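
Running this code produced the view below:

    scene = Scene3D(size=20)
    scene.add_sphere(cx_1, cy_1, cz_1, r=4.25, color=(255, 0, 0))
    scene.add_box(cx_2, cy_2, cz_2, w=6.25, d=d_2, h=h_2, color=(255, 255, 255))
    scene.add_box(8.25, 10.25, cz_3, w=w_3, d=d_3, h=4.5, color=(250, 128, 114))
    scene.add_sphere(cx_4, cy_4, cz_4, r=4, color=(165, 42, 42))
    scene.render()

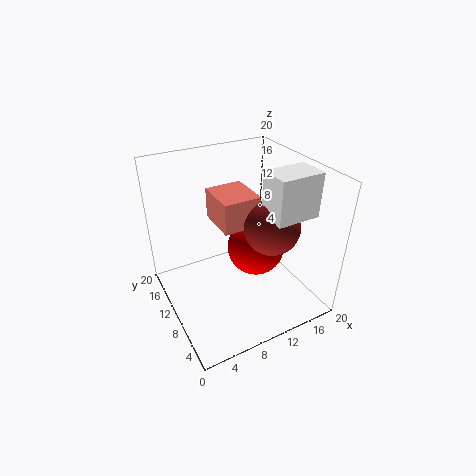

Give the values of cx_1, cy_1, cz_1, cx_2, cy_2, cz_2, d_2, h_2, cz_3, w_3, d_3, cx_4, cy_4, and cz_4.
cx_1 = 13.75, cy_1 = 11.25, cz_1 = 6.5, cx_2 = 13.25, cy_2 = 5, cz_2 = 13.25, d_2 = 4.25, h_2 = 6.25, cz_3 = 10.75, w_3 = 5.5, d_3 = 6.25, cx_4 = 14.75, cy_4 = 8.75, cz_4 = 11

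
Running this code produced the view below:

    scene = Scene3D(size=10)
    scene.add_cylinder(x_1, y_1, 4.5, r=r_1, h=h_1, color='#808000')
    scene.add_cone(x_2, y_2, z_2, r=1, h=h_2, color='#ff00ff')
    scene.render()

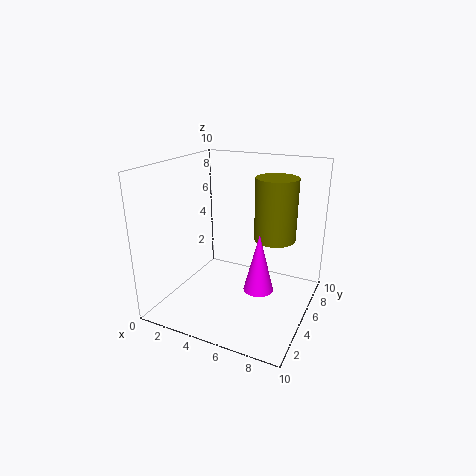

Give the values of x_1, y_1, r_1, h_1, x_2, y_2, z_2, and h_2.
x_1 = 7
y_1 = 7
r_1 = 1.5
h_1 = 4.5
x_2 = 7
y_2 = 4
z_2 = 2
h_2 = 4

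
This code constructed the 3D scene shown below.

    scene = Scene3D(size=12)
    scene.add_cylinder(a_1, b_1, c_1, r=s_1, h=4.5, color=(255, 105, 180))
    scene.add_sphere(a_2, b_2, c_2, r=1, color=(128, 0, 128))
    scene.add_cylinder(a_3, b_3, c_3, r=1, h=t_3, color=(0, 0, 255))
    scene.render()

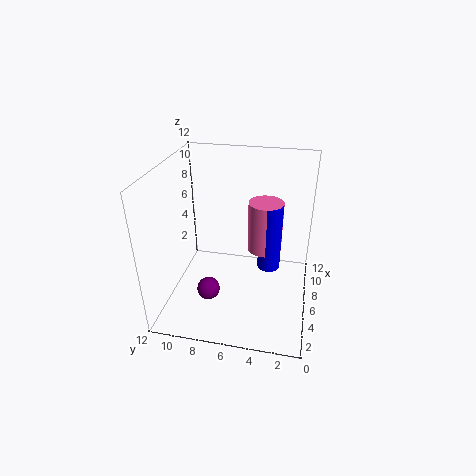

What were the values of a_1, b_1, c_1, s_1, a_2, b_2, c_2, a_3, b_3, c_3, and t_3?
a_1 = 8; b_1 = 4; c_1 = 4; s_1 = 1.5; a_2 = 5; b_2 = 8.5; c_2 = 1; a_3 = 7.5; b_3 = 3.5; c_3 = 2.5; t_3 = 6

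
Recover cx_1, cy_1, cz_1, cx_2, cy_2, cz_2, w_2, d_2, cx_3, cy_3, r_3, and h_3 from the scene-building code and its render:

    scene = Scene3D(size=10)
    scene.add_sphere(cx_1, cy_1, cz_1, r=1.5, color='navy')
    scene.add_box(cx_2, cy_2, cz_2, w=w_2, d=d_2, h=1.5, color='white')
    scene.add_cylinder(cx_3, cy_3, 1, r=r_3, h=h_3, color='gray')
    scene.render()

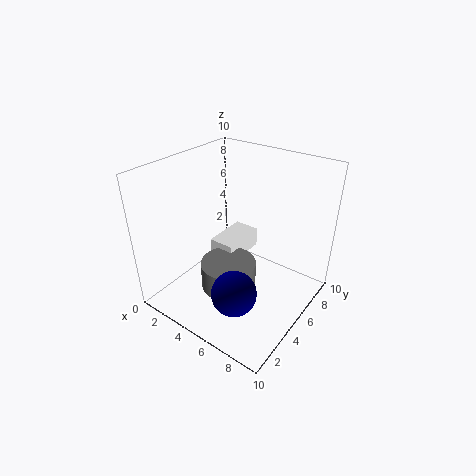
cx_1 = 6.5
cy_1 = 2.5
cz_1 = 2.5
cx_2 = 2
cy_2 = 5.5
cz_2 = 2
w_2 = 2
d_2 = 3.5
cx_3 = 4.5
cy_3 = 4.5
r_3 = 2
h_3 = 2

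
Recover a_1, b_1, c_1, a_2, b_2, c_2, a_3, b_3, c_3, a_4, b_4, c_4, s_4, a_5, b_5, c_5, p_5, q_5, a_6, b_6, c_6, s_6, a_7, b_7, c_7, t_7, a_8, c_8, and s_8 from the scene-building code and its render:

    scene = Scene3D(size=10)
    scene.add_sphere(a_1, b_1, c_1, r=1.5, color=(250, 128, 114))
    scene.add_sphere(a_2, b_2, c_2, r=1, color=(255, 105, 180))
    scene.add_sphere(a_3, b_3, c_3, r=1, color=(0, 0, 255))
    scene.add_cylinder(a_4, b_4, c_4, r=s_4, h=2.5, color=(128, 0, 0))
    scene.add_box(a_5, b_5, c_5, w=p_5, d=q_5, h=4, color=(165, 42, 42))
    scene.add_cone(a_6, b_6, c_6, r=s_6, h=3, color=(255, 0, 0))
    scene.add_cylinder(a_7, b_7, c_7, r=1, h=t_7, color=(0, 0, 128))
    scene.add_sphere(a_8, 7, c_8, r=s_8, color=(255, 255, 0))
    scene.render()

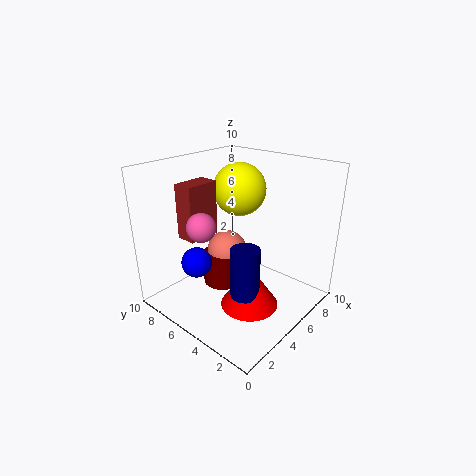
a_1 = 6, b_1 = 7, c_1 = 3, a_2 = 3, b_2 = 6.5, c_2 = 6, a_3 = 2, b_3 = 6, c_3 = 4, a_4 = 5.5, b_4 = 7, c_4 = 0.5, s_4 = 1.5, a_5 = 3, b_5 = 7.5, c_5 = 4.5, p_5 = 2.5, q_5 = 1.5, a_6 = 4.5, b_6 = 3.5, c_6 = 0.5, s_6 = 2, a_7 = 4, b_7 = 3.5, c_7 = 1.5, t_7 = 3.5, a_8 = 7.5, c_8 = 7.5, s_8 = 2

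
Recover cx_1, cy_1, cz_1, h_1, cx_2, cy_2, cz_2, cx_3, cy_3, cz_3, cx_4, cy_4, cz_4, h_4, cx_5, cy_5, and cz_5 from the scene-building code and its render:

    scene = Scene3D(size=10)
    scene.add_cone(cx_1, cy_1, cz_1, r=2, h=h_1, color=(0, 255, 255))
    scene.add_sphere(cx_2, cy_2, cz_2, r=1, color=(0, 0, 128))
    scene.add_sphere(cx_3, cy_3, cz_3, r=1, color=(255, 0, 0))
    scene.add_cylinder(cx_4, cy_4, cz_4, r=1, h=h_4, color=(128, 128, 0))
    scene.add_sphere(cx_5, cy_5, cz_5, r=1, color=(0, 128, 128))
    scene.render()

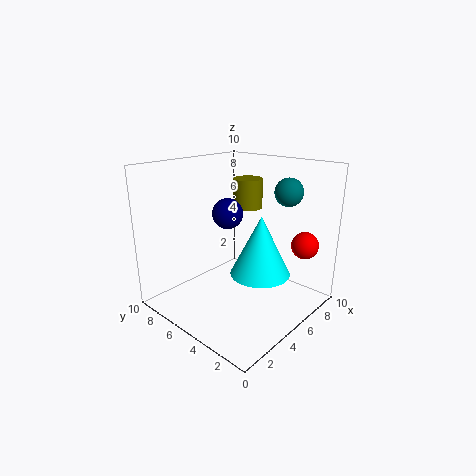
cx_1 = 5; cy_1 = 3; cz_1 = 3; h_1 = 4; cx_2 = 4; cy_2 = 5; cz_2 = 7; cx_3 = 9; cy_3 = 2; cz_3 = 4; cx_4 = 6; cy_4 = 5; cz_4 = 7; h_4 = 2; cx_5 = 8; cy_5 = 3; cz_5 = 8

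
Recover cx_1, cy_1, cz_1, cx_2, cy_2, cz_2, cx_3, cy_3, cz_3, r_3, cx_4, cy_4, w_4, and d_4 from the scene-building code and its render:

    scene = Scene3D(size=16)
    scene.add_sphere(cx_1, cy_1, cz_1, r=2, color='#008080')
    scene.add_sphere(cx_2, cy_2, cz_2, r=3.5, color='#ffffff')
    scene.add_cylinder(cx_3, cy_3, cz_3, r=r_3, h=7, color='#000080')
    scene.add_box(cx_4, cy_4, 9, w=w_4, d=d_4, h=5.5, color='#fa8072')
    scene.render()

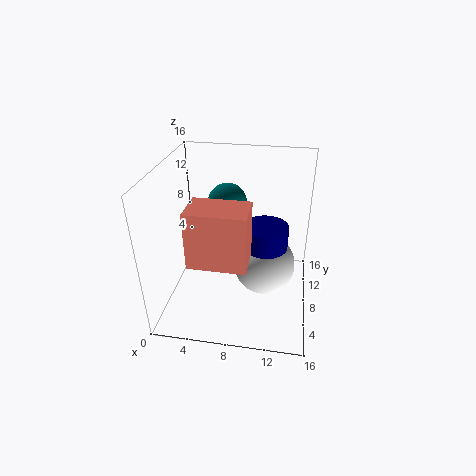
cx_1 = 7, cy_1 = 7.5, cz_1 = 12.5, cx_2 = 11, cy_2 = 8.5, cz_2 = 4.5, cx_3 = 11, cy_3 = 8.5, cz_3 = 2.5, r_3 = 2.5, cx_4 = 4.5, cy_4 = 0.5, w_4 = 5.5, d_4 = 3.5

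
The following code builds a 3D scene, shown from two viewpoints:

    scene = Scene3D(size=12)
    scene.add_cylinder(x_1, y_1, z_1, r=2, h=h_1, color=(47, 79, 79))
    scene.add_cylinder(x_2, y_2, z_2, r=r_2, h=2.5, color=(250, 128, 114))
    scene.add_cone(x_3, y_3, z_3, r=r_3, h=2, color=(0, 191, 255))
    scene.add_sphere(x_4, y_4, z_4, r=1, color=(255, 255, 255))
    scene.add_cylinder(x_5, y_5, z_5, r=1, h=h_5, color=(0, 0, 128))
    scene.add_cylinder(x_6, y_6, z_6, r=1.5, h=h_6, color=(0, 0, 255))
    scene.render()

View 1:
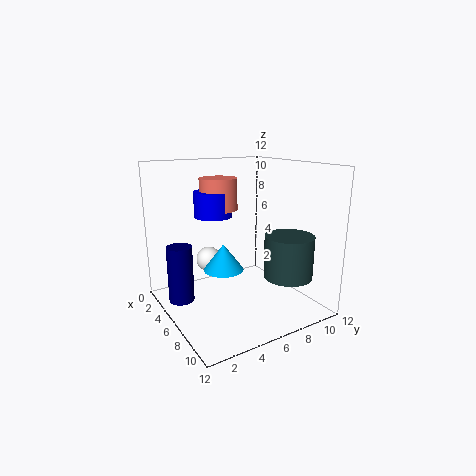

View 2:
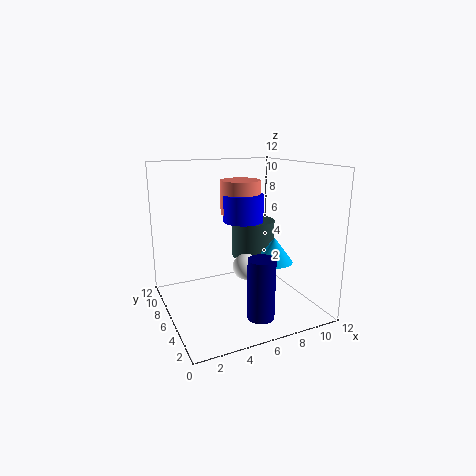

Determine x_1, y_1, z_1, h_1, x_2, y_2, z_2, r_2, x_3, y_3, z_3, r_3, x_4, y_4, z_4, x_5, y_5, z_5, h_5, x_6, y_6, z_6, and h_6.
x_1 = 9; y_1 = 9; z_1 = 3; h_1 = 3.5; x_2 = 5.5; y_2 = 4.5; z_2 = 8.5; r_2 = 1.5; x_3 = 8; y_3 = 3.5; z_3 = 4.5; r_3 = 1.5; x_4 = 5.5; y_4 = 3.5; z_4 = 4.5; x_5 = 5.5; y_5 = 1; z_5 = 1.5; h_5 = 4.5; x_6 = 5.5; y_6 = 4; z_6 = 8; h_6 = 2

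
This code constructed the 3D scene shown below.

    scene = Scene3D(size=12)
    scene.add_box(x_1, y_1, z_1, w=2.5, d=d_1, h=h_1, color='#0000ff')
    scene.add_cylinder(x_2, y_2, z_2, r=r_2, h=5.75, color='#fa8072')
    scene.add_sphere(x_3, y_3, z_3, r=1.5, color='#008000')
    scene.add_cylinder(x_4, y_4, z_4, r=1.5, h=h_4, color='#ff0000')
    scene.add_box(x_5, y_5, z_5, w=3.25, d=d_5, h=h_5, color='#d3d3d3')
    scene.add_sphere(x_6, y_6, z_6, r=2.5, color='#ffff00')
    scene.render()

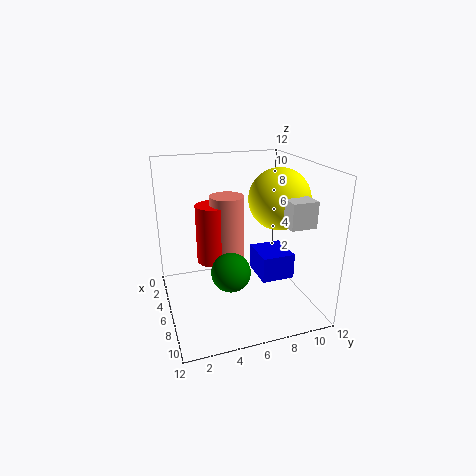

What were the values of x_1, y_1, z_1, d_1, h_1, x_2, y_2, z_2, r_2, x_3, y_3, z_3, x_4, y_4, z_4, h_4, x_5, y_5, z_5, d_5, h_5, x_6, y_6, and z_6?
x_1 = 9.5, y_1 = 5.75, z_1 = 5.25, d_1 = 2.25, h_1 = 1.75, x_2 = 3.75, y_2 = 5.75, z_2 = 3.25, r_2 = 1.5, x_3 = 8.75, y_3 = 4.5, z_3 = 4.5, x_4 = 3.5, y_4 = 4.5, z_4 = 3, h_4 = 5.25, x_5 = 7.25, y_5 = 8.5, z_5 = 8, d_5 = 2, h_5 = 2, x_6 = 6.75, y_6 = 9.25, z_6 = 9.25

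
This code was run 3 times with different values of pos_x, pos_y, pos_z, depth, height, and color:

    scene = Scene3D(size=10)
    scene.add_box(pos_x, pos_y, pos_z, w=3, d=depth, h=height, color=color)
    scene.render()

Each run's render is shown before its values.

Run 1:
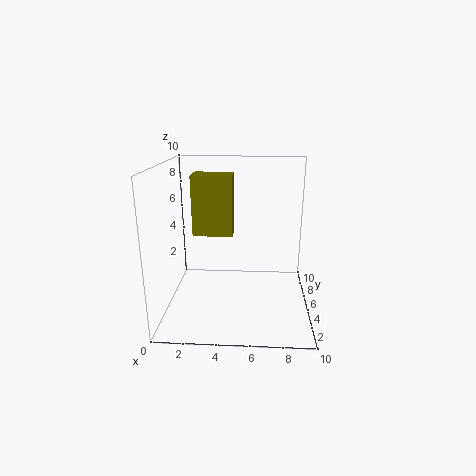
pos_x = 1.5
pos_y = 6.5
pos_z = 4.5
depth = 2
height = 4.5
color = 'olive'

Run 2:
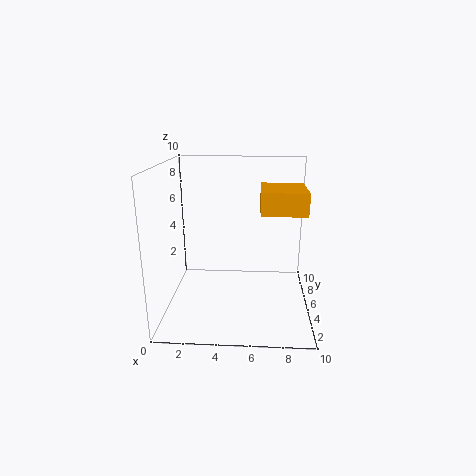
pos_x = 6.5
pos_y = 3.5
pos_z = 7
depth = 3.5
height = 1.5
color = 'orange'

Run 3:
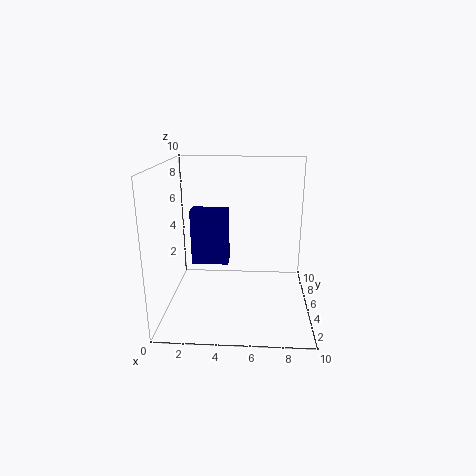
pos_x = 1
pos_y = 8
pos_z = 1.5
depth = 1.5
height = 4.5
color = 'navy'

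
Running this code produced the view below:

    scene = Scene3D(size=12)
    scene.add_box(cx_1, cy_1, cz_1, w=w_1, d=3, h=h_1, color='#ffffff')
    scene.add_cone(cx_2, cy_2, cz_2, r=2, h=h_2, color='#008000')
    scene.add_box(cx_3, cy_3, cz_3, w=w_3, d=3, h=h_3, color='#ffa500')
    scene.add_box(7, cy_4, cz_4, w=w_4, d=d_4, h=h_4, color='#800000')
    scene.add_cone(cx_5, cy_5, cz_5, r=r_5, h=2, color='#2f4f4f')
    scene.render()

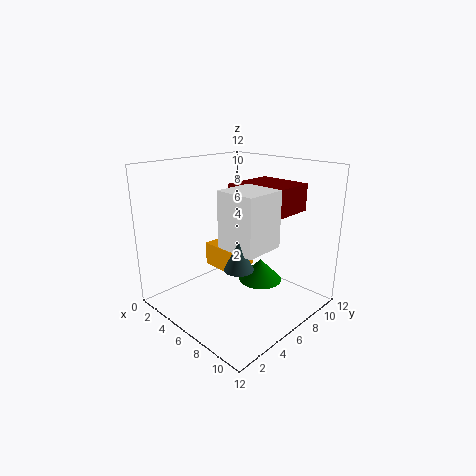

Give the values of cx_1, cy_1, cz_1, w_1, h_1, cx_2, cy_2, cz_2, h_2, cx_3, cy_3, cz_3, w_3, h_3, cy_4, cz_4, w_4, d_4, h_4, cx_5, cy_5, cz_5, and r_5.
cx_1 = 8
cy_1 = 2
cz_1 = 7
w_1 = 3
h_1 = 4
cx_2 = 6
cy_2 = 9
cz_2 = 1
h_2 = 2
cx_3 = 3
cy_3 = 5
cz_3 = 3
w_3 = 3
h_3 = 2
cy_4 = 4
cz_4 = 9
w_4 = 4
d_4 = 4
h_4 = 2
cx_5 = 10
cy_5 = 2
cz_5 = 6
r_5 = 1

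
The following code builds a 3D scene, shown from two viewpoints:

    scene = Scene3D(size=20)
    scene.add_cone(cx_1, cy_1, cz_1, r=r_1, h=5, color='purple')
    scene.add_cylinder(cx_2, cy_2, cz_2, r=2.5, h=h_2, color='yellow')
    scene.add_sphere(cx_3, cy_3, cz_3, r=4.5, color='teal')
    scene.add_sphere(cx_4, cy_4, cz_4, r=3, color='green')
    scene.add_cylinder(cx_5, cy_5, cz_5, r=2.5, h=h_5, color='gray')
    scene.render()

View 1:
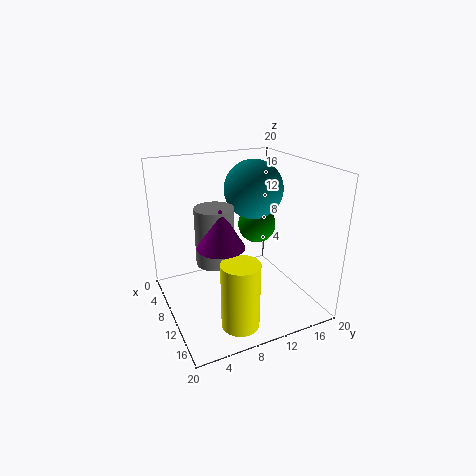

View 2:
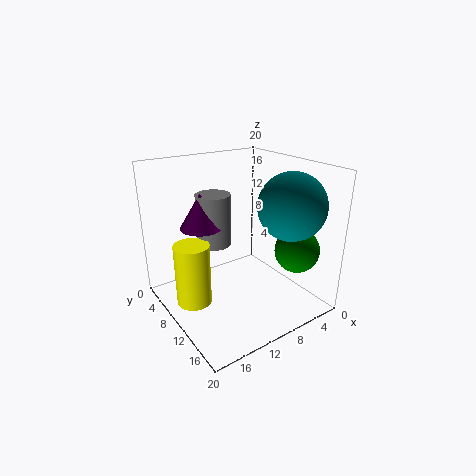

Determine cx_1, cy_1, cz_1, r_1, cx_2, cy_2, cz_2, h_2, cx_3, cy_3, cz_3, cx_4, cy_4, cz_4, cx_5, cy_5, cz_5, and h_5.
cx_1 = 13.5
cy_1 = 6
cz_1 = 11
r_1 = 3
cx_2 = 16
cy_2 = 7.5
cz_2 = 0.5
h_2 = 9
cx_3 = 5
cy_3 = 15
cz_3 = 15
cx_4 = 4.5
cy_4 = 16
cz_4 = 9
cx_5 = 11.5
cy_5 = 6
cz_5 = 8
h_5 = 7.5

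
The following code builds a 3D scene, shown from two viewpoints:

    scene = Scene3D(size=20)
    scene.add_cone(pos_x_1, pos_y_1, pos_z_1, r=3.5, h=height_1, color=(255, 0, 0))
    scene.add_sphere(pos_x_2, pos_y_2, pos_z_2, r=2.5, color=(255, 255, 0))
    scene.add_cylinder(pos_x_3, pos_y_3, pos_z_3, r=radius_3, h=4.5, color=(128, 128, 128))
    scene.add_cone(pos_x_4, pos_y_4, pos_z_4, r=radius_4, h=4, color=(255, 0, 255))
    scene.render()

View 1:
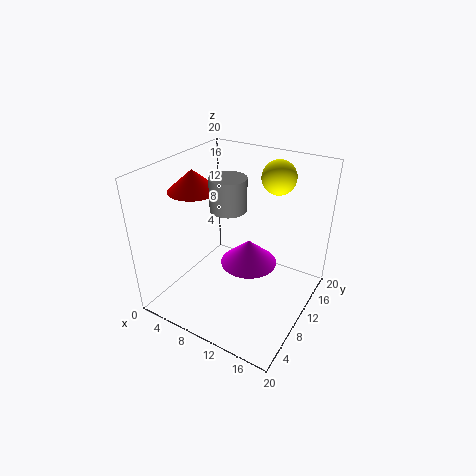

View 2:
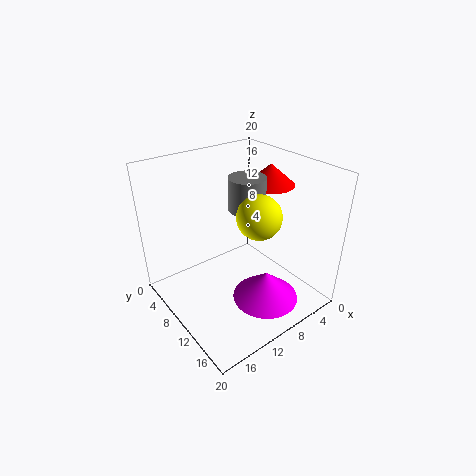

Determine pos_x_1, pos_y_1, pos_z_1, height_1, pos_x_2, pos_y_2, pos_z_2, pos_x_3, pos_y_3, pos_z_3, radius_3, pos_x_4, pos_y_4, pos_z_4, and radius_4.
pos_x_1 = 3.5
pos_y_1 = 9
pos_z_1 = 16
height_1 = 3
pos_x_2 = 12.5
pos_y_2 = 17
pos_z_2 = 17
pos_x_3 = 8.5
pos_y_3 = 10
pos_z_3 = 14
radius_3 = 2.5
pos_x_4 = 9
pos_y_4 = 15
pos_z_4 = 2.5
radius_4 = 4.5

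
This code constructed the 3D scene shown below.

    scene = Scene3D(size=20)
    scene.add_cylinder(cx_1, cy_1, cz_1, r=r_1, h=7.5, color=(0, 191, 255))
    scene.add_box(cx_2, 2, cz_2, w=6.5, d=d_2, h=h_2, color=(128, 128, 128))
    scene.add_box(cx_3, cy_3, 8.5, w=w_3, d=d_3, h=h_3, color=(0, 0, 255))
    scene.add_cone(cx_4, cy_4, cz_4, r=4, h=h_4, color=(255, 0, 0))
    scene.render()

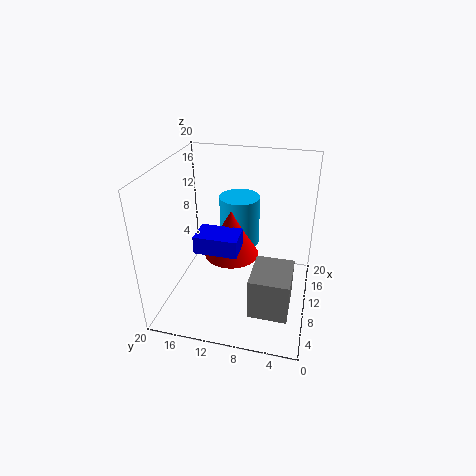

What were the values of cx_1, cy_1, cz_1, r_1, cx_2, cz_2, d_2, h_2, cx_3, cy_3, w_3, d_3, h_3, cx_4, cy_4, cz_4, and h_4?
cx_1 = 15; cy_1 = 11; cz_1 = 6.5; r_1 = 3; cx_2 = 5; cz_2 = 0.5; d_2 = 5.5; h_2 = 6; cx_3 = 7; cy_3 = 9.5; w_3 = 4; d_3 = 6; h_3 = 2.5; cx_4 = 12; cy_4 = 11.5; cz_4 = 6; h_4 = 7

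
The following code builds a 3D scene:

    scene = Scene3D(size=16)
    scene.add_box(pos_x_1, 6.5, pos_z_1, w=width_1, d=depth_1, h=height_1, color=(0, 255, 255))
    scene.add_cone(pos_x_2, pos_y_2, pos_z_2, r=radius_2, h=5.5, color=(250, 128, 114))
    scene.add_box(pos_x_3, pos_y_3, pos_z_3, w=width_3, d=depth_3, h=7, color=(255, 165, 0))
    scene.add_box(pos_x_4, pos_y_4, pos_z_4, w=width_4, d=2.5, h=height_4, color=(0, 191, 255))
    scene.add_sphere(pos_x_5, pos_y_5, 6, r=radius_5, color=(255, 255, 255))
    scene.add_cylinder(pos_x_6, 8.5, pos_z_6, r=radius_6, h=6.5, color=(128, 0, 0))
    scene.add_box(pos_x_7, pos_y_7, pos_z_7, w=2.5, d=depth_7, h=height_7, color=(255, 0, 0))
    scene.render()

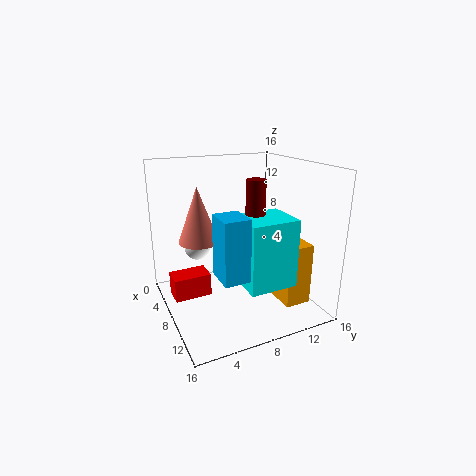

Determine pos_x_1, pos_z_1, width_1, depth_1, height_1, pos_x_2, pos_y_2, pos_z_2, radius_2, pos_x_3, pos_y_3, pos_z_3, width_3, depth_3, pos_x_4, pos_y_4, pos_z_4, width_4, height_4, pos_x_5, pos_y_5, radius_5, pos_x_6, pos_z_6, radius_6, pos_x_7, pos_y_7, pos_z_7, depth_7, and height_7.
pos_x_1 = 10
pos_z_1 = 4.5
width_1 = 4.5
depth_1 = 5
height_1 = 7
pos_x_2 = 9.5
pos_y_2 = 3
pos_z_2 = 9
radius_2 = 2
pos_x_3 = 9
pos_y_3 = 12
pos_z_3 = 0.5
width_3 = 3.5
depth_3 = 3
pos_x_4 = 12
pos_y_4 = 3.5
pos_z_4 = 6.5
width_4 = 3
height_4 = 6
pos_x_5 = 4
pos_y_5 = 4.5
radius_5 = 1.5
pos_x_6 = 11
pos_z_6 = 8.5
radius_6 = 1
pos_x_7 = 6
pos_y_7 = 0.5
pos_z_7 = 2
depth_7 = 4
height_7 = 2.5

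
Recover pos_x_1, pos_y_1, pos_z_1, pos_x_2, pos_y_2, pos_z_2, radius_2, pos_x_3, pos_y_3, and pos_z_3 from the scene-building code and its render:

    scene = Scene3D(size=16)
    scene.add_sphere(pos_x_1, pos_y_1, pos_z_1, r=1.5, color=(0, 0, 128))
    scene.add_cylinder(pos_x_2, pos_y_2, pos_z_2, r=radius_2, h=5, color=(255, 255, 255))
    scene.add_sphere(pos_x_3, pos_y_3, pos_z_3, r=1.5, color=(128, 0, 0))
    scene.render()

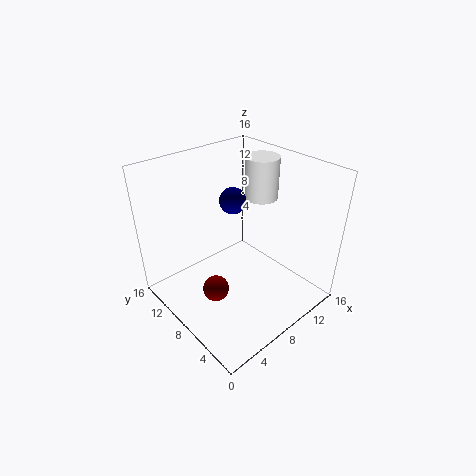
pos_x_1 = 9, pos_y_1 = 10, pos_z_1 = 11.5, pos_x_2 = 13.5, pos_y_2 = 10, pos_z_2 = 10.5, radius_2 = 2, pos_x_3 = 5, pos_y_3 = 8.5, pos_z_3 = 2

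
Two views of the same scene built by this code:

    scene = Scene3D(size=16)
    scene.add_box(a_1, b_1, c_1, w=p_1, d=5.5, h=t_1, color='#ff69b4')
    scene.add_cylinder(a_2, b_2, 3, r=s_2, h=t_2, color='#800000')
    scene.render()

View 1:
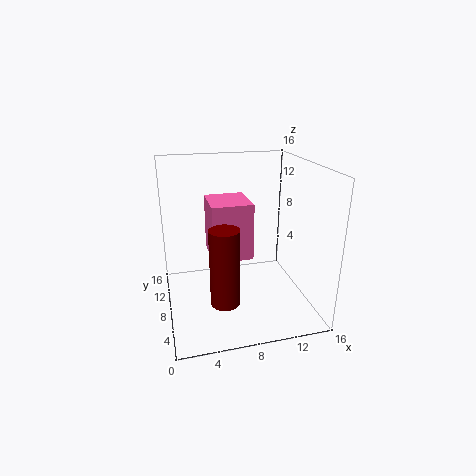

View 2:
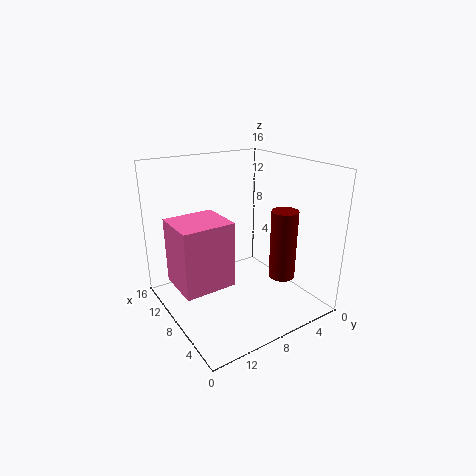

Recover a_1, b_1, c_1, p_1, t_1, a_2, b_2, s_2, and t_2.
a_1 = 5.5, b_1 = 10, c_1 = 4, p_1 = 5, t_1 = 7, a_2 = 5.5, b_2 = 3.5, s_2 = 1.5, t_2 = 8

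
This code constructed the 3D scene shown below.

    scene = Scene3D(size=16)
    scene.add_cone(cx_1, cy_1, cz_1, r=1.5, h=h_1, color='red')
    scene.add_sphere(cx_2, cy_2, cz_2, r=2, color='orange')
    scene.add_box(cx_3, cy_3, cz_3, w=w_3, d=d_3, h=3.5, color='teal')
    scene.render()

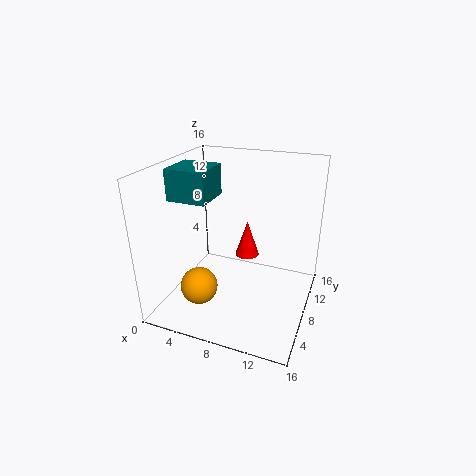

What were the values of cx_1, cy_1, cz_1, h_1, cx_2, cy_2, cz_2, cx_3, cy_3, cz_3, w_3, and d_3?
cx_1 = 7.5
cy_1 = 12.5
cz_1 = 3.5
h_1 = 4.5
cx_2 = 5
cy_2 = 4
cz_2 = 3.5
cx_3 = 0.5
cy_3 = 6
cz_3 = 12
w_3 = 4.5
d_3 = 4.5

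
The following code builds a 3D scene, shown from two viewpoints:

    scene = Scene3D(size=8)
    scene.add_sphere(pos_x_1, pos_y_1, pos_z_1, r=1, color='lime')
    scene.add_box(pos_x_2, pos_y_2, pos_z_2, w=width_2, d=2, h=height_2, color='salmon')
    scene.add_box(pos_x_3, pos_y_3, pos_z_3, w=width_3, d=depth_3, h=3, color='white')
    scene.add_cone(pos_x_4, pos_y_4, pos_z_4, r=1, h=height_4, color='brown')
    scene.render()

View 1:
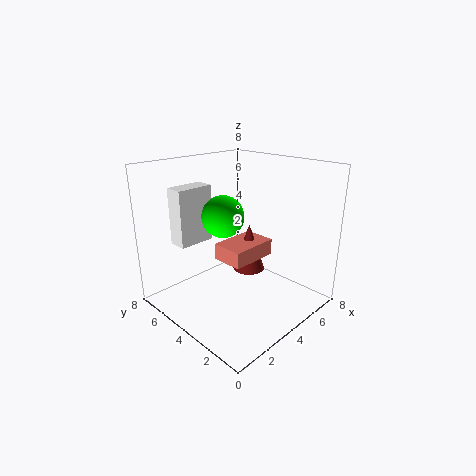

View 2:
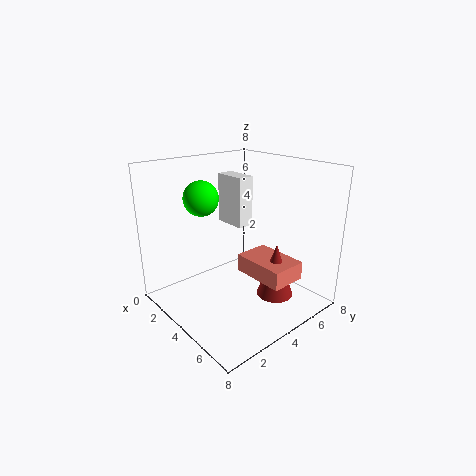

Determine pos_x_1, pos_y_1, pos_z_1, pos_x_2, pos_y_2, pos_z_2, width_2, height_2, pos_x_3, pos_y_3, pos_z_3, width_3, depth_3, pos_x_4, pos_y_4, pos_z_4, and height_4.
pos_x_1 = 2
pos_y_1 = 3
pos_z_1 = 6
pos_x_2 = 4
pos_y_2 = 4
pos_z_2 = 2
width_2 = 3
height_2 = 1
pos_x_3 = 1
pos_y_3 = 5
pos_z_3 = 4
width_3 = 2
depth_3 = 1
pos_x_4 = 6
pos_y_4 = 5
pos_z_4 = 1
height_4 = 3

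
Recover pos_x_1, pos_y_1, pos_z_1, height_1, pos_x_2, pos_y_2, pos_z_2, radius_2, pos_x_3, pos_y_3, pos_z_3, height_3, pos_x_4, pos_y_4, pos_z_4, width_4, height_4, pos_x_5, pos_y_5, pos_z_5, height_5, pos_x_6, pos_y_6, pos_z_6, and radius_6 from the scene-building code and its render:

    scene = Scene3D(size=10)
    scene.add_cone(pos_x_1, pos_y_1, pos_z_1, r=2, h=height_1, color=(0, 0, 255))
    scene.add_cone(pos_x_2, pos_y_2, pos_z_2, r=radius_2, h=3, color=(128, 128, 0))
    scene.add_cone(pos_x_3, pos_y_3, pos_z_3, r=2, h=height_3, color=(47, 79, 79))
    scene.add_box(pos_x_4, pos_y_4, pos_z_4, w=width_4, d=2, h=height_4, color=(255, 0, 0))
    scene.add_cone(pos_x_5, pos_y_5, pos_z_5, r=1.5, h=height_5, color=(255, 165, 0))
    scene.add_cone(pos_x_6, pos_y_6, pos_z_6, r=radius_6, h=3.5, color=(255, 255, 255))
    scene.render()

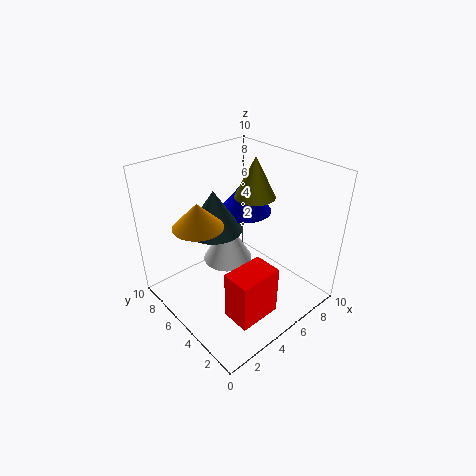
pos_x_1 = 7.5
pos_y_1 = 7
pos_z_1 = 5.5
height_1 = 2.5
pos_x_2 = 7.5
pos_y_2 = 6
pos_z_2 = 7
radius_2 = 1.5
pos_x_3 = 4.5
pos_y_3 = 7
pos_z_3 = 5
height_3 = 3
pos_x_4 = 2.5
pos_y_4 = 1.5
pos_z_4 = 0.5
width_4 = 3
height_4 = 3.5
pos_x_5 = 1.5
pos_y_5 = 4.5
pos_z_5 = 7.5
height_5 = 1.5
pos_x_6 = 6.5
pos_y_6 = 8
pos_z_6 = 1
radius_6 = 2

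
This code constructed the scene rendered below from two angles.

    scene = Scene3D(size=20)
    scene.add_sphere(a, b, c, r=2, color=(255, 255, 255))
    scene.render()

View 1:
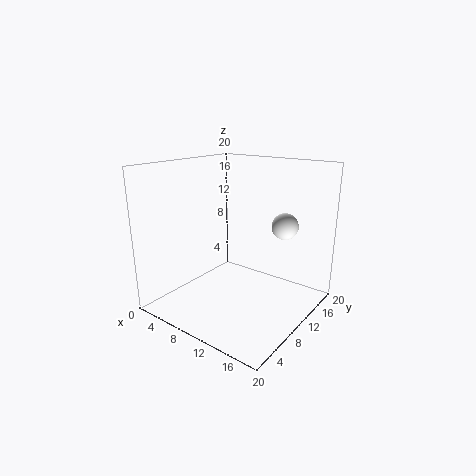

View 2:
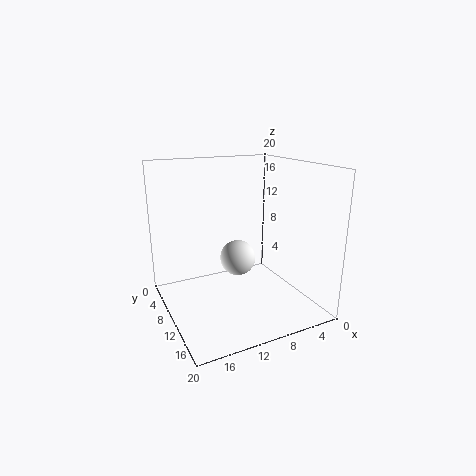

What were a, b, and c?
a = 13.5, b = 17, c = 10.5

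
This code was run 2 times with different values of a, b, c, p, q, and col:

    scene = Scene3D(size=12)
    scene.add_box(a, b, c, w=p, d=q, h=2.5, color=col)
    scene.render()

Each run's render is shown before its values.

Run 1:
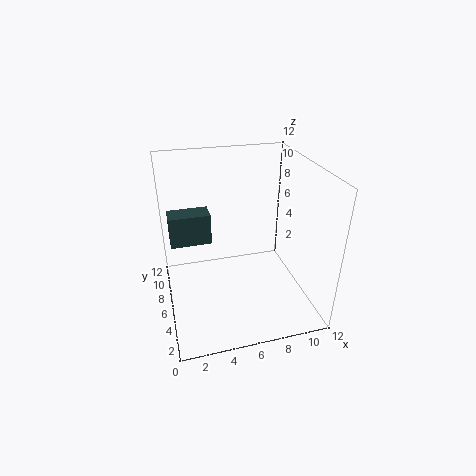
a = 0.5, b = 5.75, c = 6, p = 3.25, q = 1.75, col = 'darkslategray'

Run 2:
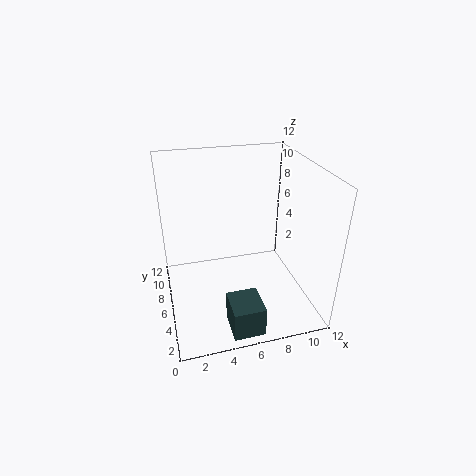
a = 4.25, b = 0.5, c = 0.25, p = 2.5, q = 2.75, col = 'darkslategray'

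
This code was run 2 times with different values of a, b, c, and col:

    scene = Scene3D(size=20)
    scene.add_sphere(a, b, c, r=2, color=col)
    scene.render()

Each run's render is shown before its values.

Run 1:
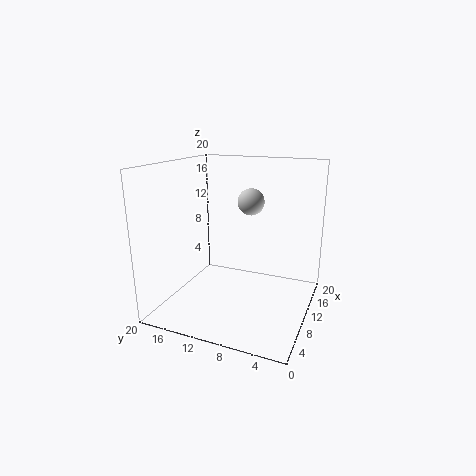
a = 15; b = 10; c = 14; col = 'lightgray'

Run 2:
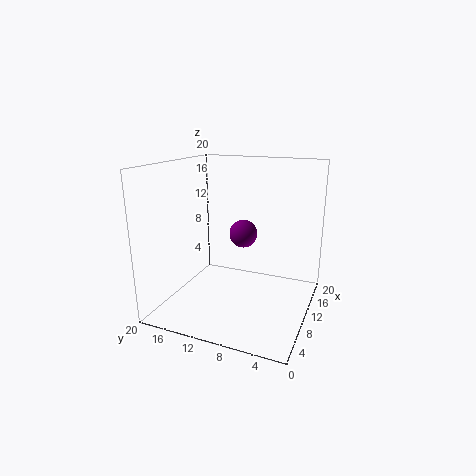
a = 12; b = 10; c = 10; col = 'purple'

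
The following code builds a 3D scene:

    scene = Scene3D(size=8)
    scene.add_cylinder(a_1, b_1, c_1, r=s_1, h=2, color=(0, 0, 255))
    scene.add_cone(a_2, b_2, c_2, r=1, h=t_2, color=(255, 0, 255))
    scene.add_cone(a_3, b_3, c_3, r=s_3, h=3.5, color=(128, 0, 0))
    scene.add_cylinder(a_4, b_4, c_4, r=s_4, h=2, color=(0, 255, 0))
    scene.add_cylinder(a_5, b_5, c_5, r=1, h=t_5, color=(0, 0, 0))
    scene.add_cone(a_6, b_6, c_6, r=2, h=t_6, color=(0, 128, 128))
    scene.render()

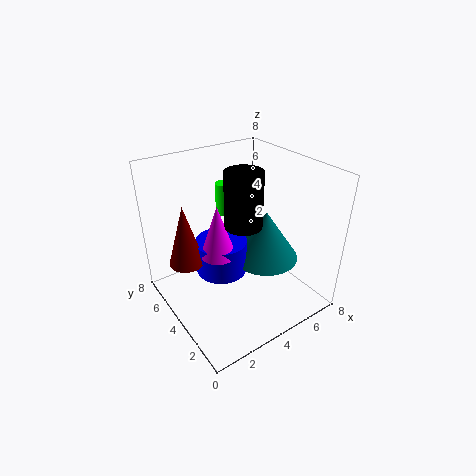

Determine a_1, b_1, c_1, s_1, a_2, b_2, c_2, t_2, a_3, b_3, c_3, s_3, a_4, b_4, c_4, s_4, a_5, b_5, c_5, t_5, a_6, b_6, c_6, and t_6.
a_1 = 3.5
b_1 = 5
c_1 = 1.5
s_1 = 1.5
a_2 = 3
b_2 = 4.5
c_2 = 3
t_2 = 3
a_3 = 1.5
b_3 = 5.5
c_3 = 2.5
s_3 = 1
a_4 = 5
b_4 = 7
c_4 = 4
s_4 = 0.5
a_5 = 4
b_5 = 3.5
c_5 = 5
t_5 = 3
a_6 = 6
b_6 = 4
c_6 = 2
t_6 = 3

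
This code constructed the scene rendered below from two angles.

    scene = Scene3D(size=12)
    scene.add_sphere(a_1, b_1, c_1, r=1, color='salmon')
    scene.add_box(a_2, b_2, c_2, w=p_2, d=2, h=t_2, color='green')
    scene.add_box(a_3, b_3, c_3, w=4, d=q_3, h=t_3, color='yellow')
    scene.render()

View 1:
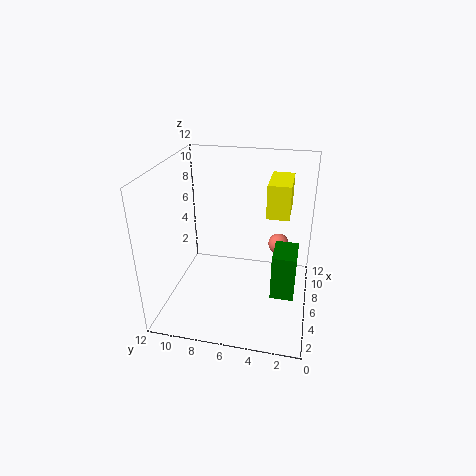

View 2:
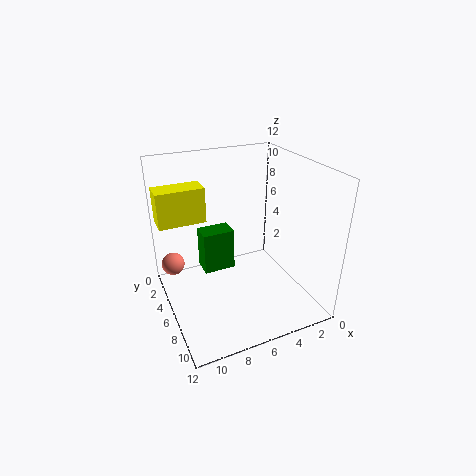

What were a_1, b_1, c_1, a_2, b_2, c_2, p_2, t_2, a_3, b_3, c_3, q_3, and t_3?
a_1 = 11, b_1 = 3, c_1 = 3, a_2 = 5, b_2 = 1, c_2 = 1, p_2 = 3, t_2 = 4, a_3 = 8, b_3 = 2, c_3 = 7, q_3 = 2, t_3 = 3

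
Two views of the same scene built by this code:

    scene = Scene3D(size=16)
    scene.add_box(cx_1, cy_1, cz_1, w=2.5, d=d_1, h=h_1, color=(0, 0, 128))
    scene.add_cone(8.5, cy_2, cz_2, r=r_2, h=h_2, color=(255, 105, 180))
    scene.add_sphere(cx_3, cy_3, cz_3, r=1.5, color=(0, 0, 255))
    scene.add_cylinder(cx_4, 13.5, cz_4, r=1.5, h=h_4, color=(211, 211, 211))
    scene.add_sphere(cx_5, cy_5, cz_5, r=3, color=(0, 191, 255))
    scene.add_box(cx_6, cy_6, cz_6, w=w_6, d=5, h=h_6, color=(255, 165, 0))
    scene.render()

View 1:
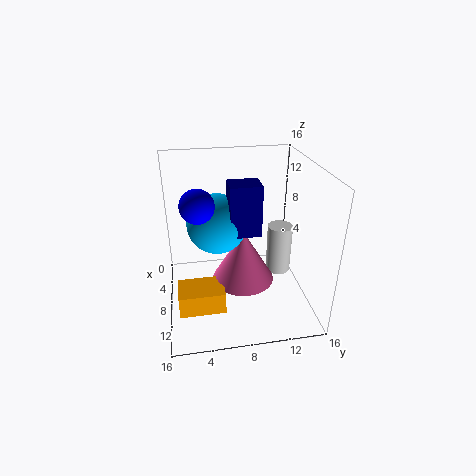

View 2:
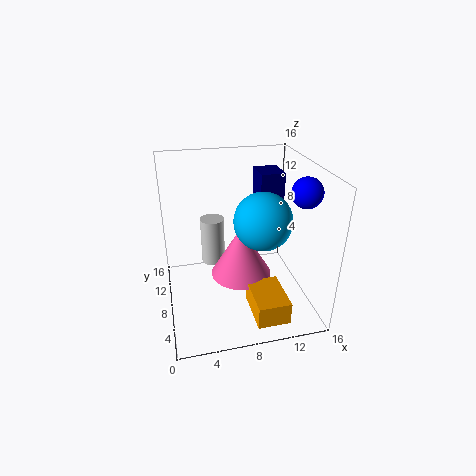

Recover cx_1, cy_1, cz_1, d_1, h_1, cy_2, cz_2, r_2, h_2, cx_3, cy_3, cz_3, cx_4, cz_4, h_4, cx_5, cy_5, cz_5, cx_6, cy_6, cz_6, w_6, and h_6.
cx_1 = 10, cy_1 = 6.5, cz_1 = 10.5, d_1 = 3, h_1 = 5, cy_2 = 8.5, cz_2 = 3, r_2 = 3.5, h_2 = 6, cx_3 = 13.5, cy_3 = 3.5, cz_3 = 14.5, cx_4 = 6, cz_4 = 2, h_4 = 6, cx_5 = 10, cy_5 = 5.5, cz_5 = 11, cx_6 = 8.5, cy_6 = 1, cz_6 = 1, w_6 = 3.5, h_6 = 2.5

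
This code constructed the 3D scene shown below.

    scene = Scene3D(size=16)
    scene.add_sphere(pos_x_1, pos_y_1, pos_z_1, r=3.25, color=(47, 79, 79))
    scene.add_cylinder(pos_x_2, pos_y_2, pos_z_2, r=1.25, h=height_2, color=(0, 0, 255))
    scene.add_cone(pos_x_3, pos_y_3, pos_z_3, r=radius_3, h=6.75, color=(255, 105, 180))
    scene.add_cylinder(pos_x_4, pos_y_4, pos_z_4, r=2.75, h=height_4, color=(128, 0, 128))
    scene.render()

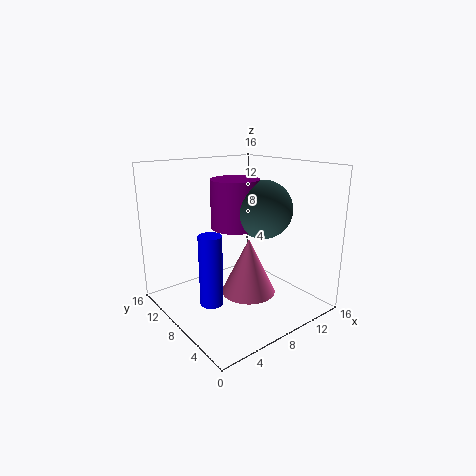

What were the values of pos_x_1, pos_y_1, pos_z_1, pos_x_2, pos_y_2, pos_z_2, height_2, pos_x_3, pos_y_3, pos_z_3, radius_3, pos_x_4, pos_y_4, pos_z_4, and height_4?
pos_x_1 = 10.75; pos_y_1 = 7; pos_z_1 = 11; pos_x_2 = 4; pos_y_2 = 7.5; pos_z_2 = 1.5; height_2 = 7.75; pos_x_3 = 10; pos_y_3 = 8.5; pos_z_3 = 0.5; radius_3 = 3.25; pos_x_4 = 8.75; pos_y_4 = 9.5; pos_z_4 = 8.75; height_4 = 5.5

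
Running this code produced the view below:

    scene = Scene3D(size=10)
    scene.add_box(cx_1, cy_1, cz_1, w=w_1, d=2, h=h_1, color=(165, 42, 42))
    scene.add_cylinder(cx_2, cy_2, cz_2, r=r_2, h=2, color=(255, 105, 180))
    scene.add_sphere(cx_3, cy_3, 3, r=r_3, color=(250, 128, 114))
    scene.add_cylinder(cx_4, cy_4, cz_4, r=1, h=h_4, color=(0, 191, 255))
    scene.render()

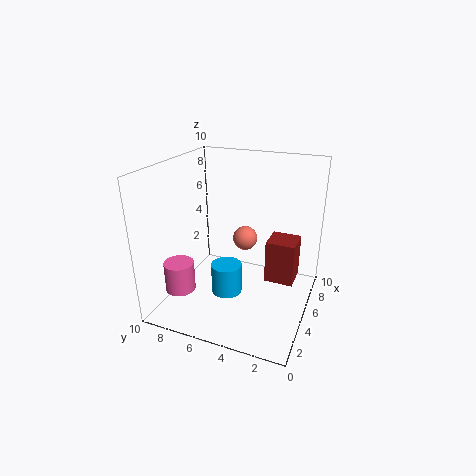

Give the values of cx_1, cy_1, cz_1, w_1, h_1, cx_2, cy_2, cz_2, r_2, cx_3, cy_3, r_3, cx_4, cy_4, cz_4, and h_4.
cx_1 = 5; cy_1 = 1; cz_1 = 2; w_1 = 2; h_1 = 3; cx_2 = 2; cy_2 = 8; cz_2 = 2; r_2 = 1; cx_3 = 9; cy_3 = 6; r_3 = 1; cx_4 = 3; cy_4 = 5; cz_4 = 2; h_4 = 2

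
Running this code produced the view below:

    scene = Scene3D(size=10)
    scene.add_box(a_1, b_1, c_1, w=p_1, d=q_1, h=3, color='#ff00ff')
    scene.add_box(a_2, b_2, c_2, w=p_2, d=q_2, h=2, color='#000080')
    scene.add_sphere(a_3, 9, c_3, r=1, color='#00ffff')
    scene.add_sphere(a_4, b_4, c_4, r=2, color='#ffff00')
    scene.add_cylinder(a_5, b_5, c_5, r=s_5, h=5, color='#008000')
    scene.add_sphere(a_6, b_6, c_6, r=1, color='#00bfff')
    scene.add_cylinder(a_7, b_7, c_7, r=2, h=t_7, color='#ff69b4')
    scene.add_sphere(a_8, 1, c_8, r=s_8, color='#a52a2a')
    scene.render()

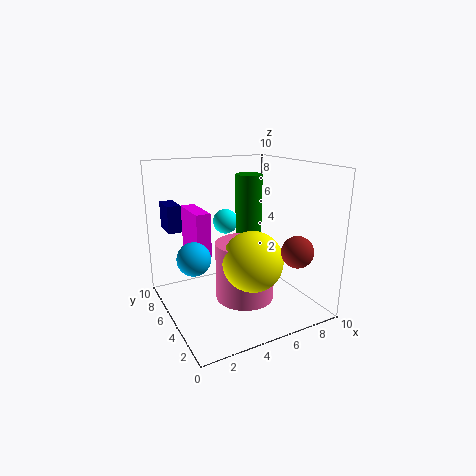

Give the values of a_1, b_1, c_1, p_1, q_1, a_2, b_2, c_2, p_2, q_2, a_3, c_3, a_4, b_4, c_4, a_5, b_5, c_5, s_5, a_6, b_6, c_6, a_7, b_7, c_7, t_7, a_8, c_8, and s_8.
a_1 = 2; b_1 = 5; c_1 = 4; p_1 = 1; q_1 = 3; a_2 = 1; b_2 = 8; c_2 = 5; p_2 = 1; q_2 = 2; a_3 = 6; c_3 = 5; a_4 = 5; b_4 = 3; c_4 = 4; a_5 = 7; b_5 = 7; c_5 = 4; s_5 = 1; a_6 = 1; b_6 = 3; c_6 = 5; a_7 = 5; b_7 = 4; c_7 = 1; t_7 = 4; a_8 = 7; c_8 = 5; s_8 = 1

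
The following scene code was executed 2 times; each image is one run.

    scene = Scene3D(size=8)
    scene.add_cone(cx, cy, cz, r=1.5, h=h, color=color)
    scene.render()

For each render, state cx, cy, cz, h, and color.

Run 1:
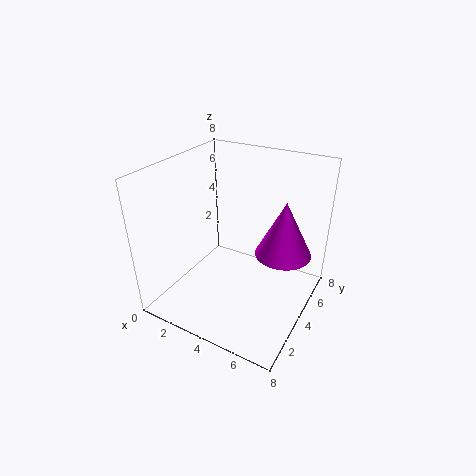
cx = 6.5
cy = 4.5
cz = 3.5
h = 3
color = 'magenta'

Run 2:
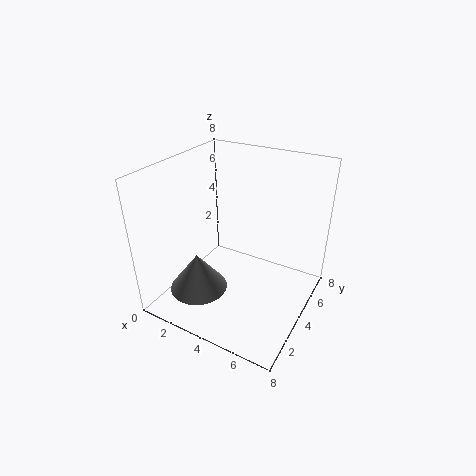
cx = 3
cy = 1.5
cz = 2
h = 2
color = 'gray'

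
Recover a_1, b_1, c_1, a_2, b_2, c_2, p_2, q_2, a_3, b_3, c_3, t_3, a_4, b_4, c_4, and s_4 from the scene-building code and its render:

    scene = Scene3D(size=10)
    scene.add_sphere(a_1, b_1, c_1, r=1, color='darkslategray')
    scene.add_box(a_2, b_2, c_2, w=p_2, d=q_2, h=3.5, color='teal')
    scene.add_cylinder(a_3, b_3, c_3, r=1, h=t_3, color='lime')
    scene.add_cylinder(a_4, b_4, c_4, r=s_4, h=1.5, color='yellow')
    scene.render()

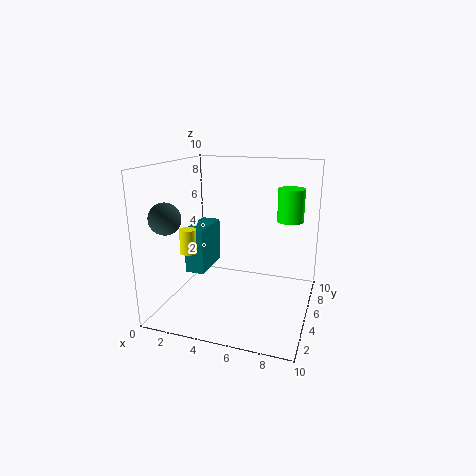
a_1 = 1.5; b_1 = 1.5; c_1 = 7; a_2 = 0.5; b_2 = 5.5; c_2 = 1.5; p_2 = 1.5; q_2 = 3.5; a_3 = 8; b_3 = 8.5; c_3 = 5.5; t_3 = 2.5; a_4 = 3; b_4 = 1.5; c_4 = 5; s_4 = 0.5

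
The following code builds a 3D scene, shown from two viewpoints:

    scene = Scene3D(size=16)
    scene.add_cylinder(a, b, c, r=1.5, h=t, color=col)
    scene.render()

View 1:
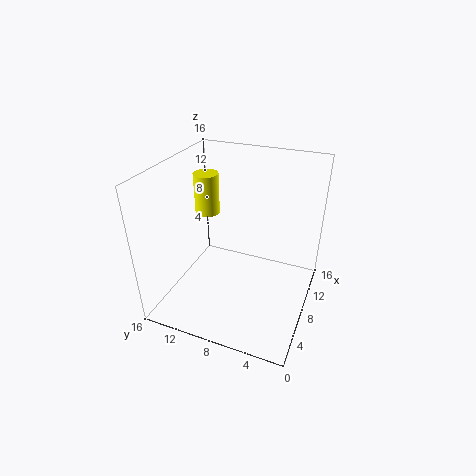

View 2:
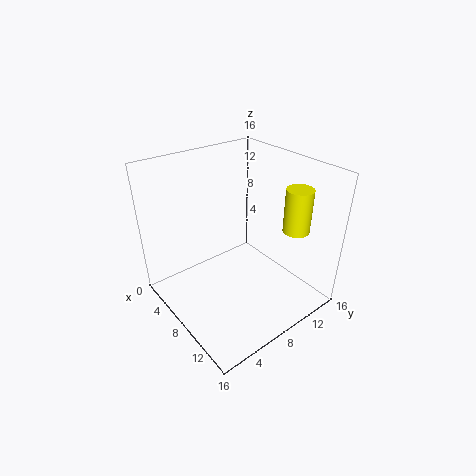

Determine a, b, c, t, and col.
a = 11.5
b = 13.5
c = 8.5
t = 5
col = 'yellow'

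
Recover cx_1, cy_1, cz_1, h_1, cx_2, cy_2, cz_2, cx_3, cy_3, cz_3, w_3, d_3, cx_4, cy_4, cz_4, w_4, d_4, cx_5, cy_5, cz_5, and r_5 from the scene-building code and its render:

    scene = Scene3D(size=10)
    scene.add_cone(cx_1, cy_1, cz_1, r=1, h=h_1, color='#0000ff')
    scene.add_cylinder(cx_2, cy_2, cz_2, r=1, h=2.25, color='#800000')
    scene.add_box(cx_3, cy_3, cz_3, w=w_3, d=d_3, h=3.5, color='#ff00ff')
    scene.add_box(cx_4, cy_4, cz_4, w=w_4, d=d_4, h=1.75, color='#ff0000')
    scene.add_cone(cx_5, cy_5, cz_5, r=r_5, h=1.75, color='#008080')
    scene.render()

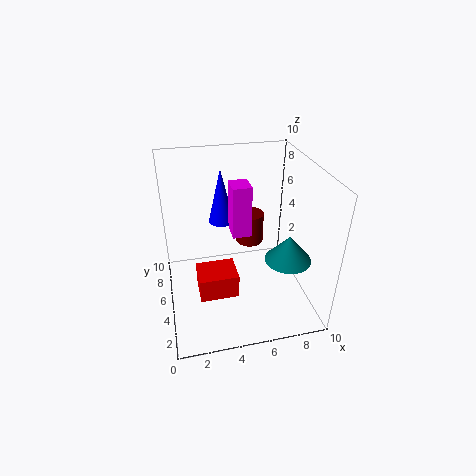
cx_1 = 4.5; cy_1 = 8.5; cz_1 = 4.5; h_1 = 4.25; cx_2 = 6.25; cy_2 = 6.5; cz_2 = 3.75; cx_3 = 4.5; cy_3 = 4.25; cz_3 = 5.5; w_3 = 1.25; d_3 = 1.5; cx_4 = 2; cy_4 = 3.5; cz_4 = 1; w_4 = 2.75; d_4 = 2.25; cx_5 = 7.75; cy_5 = 2.5; cz_5 = 4.5; r_5 = 1.5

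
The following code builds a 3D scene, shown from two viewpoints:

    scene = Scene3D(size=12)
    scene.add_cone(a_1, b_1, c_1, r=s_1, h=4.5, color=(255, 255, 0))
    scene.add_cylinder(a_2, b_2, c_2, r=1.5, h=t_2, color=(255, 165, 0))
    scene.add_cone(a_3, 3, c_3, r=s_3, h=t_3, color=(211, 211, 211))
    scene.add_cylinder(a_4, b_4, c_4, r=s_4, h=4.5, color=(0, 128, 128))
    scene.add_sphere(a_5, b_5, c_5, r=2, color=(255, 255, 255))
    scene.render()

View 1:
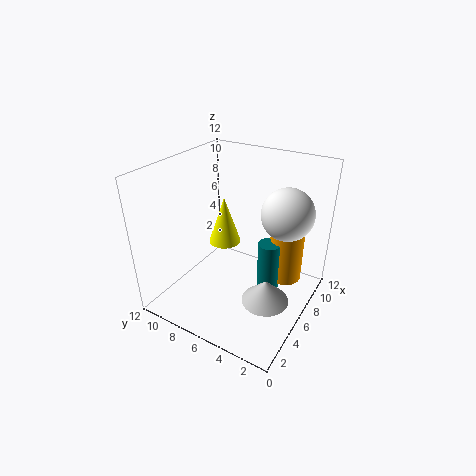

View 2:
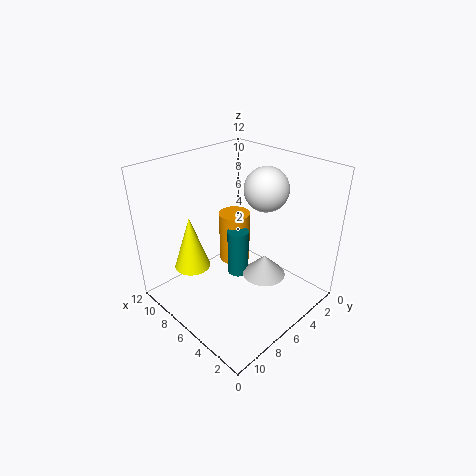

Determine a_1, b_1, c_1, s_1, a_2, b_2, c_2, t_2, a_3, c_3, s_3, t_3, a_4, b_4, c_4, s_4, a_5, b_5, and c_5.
a_1 = 8.5
b_1 = 9
c_1 = 3.5
s_1 = 1.5
a_2 = 9.5
b_2 = 3
c_2 = 1
t_2 = 5
a_3 = 5.5
c_3 = 1
s_3 = 2
t_3 = 2
a_4 = 8
b_4 = 4
c_4 = 0.5
s_4 = 1
a_5 = 6.5
b_5 = 2
c_5 = 9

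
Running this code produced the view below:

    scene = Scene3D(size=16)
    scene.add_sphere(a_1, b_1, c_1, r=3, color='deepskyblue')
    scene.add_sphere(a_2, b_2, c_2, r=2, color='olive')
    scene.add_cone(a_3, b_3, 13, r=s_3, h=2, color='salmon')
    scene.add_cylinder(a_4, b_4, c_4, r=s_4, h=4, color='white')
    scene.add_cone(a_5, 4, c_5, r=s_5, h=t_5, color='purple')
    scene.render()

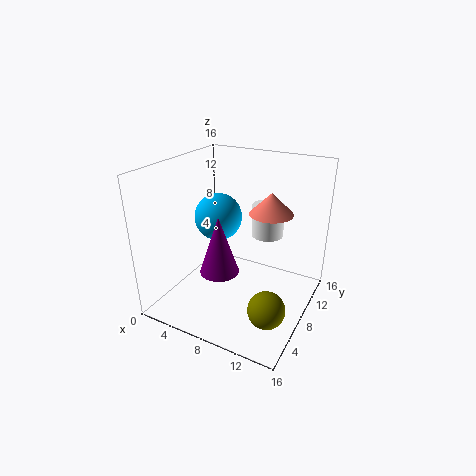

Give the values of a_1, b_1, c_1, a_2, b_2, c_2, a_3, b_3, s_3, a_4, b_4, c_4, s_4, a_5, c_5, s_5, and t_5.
a_1 = 3; b_1 = 12; c_1 = 8; a_2 = 13; b_2 = 5; c_2 = 2; a_3 = 13; b_3 = 5; s_3 = 2; a_4 = 9; b_4 = 14; c_4 = 6; s_4 = 2; a_5 = 8; c_5 = 6; s_5 = 2; t_5 = 6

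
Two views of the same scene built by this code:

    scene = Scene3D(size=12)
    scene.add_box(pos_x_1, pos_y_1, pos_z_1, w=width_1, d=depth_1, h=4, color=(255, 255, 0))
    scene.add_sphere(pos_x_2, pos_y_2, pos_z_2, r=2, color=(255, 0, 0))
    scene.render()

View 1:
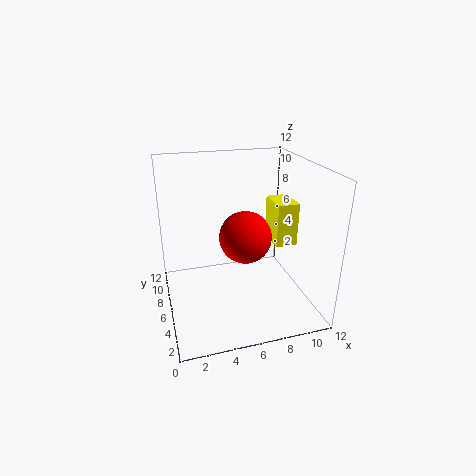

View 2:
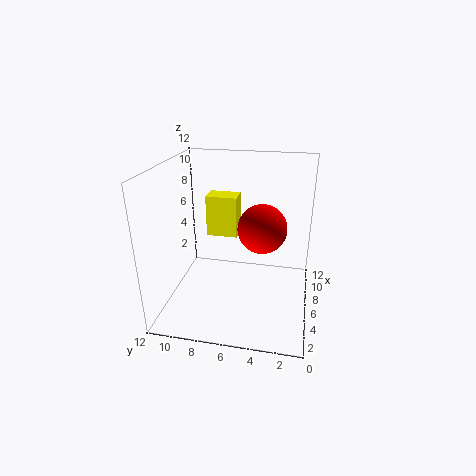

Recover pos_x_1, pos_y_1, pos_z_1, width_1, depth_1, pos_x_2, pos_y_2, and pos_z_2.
pos_x_1 = 10
pos_y_1 = 7
pos_z_1 = 4
width_1 = 2
depth_1 = 3
pos_x_2 = 6
pos_y_2 = 4
pos_z_2 = 7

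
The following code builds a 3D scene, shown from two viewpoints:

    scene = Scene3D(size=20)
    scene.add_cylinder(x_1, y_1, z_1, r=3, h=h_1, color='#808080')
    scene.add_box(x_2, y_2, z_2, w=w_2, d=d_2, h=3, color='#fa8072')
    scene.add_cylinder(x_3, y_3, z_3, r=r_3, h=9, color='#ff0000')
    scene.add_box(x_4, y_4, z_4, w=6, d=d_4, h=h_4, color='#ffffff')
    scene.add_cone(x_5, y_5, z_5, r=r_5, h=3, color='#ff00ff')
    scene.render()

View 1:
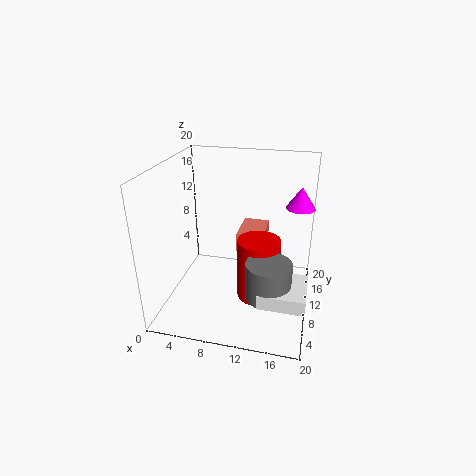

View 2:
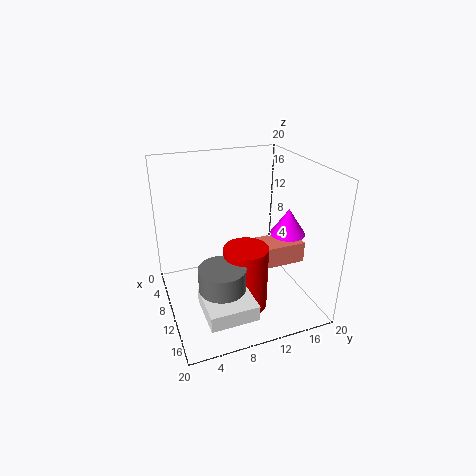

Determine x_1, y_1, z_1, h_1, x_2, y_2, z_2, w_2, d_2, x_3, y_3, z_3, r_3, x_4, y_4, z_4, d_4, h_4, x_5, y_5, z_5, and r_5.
x_1 = 15
y_1 = 6
z_1 = 4
h_1 = 5
x_2 = 9
y_2 = 13
z_2 = 6
w_2 = 4
d_2 = 6
x_3 = 13
y_3 = 10
z_3 = 1
r_3 = 3
x_4 = 14
y_4 = 3
z_4 = 4
d_4 = 6
h_4 = 2
x_5 = 18
y_5 = 13
z_5 = 14
r_5 = 2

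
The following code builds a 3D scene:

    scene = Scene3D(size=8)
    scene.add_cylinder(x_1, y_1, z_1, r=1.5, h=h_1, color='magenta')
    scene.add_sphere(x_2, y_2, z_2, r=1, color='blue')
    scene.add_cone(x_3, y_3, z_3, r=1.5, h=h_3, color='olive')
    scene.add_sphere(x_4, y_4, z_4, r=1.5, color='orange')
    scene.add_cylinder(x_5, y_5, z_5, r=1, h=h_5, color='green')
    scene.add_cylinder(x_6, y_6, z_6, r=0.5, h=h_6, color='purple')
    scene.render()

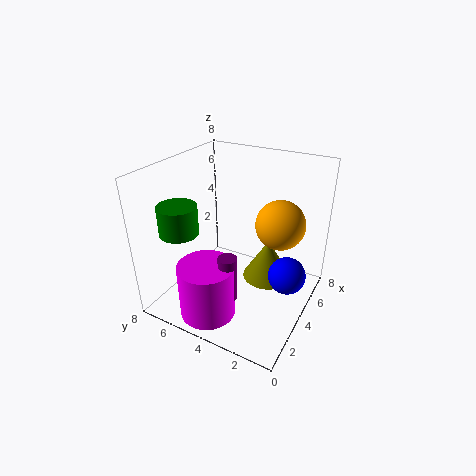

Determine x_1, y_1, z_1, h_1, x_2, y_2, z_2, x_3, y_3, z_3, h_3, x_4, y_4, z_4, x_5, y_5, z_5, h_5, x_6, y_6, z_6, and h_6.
x_1 = 1.5, y_1 = 4.5, z_1 = 0.5, h_1 = 3, x_2 = 4, y_2 = 1, z_2 = 2.5, x_3 = 6, y_3 = 3, z_3 = 0.5, h_3 = 2.5, x_4 = 6.5, y_4 = 2.5, z_4 = 4, x_5 = 1.5, y_5 = 6, z_5 = 5, h_5 = 1.5, x_6 = 2, y_6 = 3.5, z_6 = 1.5, h_6 = 2.5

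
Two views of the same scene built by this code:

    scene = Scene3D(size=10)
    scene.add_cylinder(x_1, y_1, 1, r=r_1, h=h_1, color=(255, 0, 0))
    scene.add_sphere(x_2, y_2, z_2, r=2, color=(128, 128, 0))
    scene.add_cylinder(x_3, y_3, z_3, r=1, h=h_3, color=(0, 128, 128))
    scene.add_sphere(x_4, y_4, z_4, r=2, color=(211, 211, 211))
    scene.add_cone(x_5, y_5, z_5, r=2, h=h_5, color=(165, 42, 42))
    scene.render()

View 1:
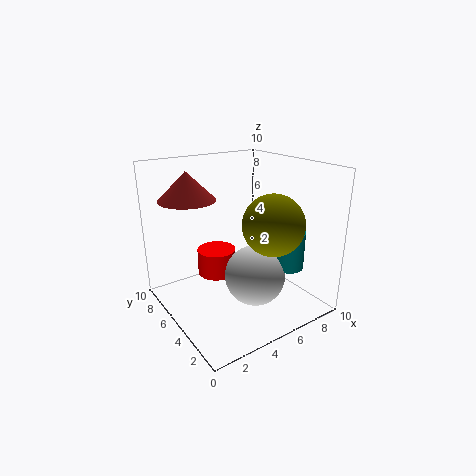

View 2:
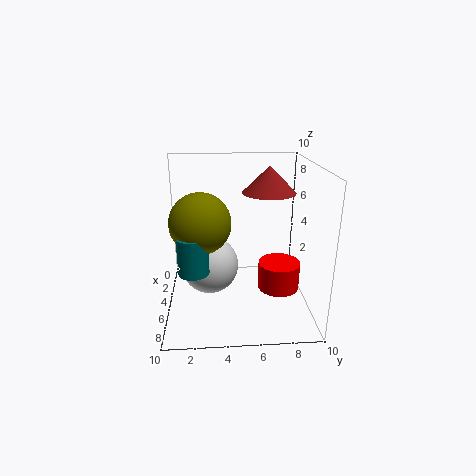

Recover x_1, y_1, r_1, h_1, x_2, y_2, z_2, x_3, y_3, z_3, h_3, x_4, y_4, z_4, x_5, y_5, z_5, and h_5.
x_1 = 5
y_1 = 8
r_1 = 1.5
h_1 = 2
x_2 = 6
y_2 = 2.5
z_2 = 6.5
x_3 = 7
y_3 = 2
z_3 = 3.5
h_3 = 2.5
x_4 = 5
y_4 = 3
z_4 = 3
x_5 = 2.5
y_5 = 7.5
z_5 = 7.5
h_5 = 2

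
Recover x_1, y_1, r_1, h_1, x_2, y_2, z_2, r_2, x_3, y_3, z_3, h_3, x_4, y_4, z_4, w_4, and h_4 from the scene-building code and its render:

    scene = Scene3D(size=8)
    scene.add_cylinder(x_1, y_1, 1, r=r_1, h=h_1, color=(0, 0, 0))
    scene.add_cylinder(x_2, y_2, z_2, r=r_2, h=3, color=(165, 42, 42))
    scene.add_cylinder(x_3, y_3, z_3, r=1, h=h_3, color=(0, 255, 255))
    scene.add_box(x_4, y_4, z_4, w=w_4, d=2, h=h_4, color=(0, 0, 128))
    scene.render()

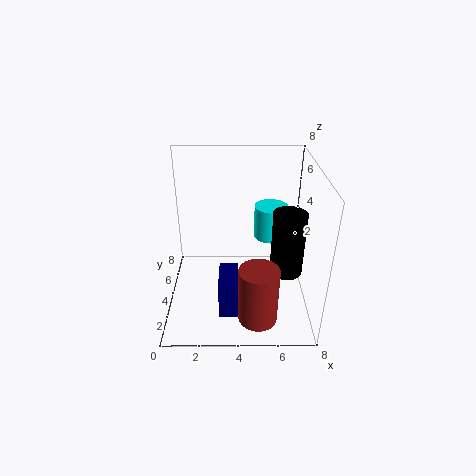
x_1 = 7; y_1 = 5; r_1 = 1; h_1 = 4; x_2 = 5; y_2 = 1; z_2 = 1; r_2 = 1; x_3 = 6; y_3 = 6; z_3 = 3; h_3 = 2; x_4 = 3; y_4 = 1; z_4 = 1; w_4 = 1; h_4 = 2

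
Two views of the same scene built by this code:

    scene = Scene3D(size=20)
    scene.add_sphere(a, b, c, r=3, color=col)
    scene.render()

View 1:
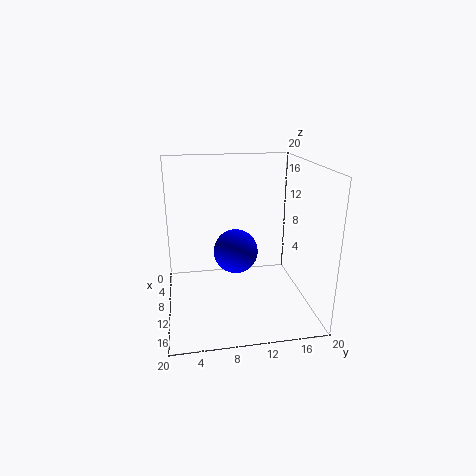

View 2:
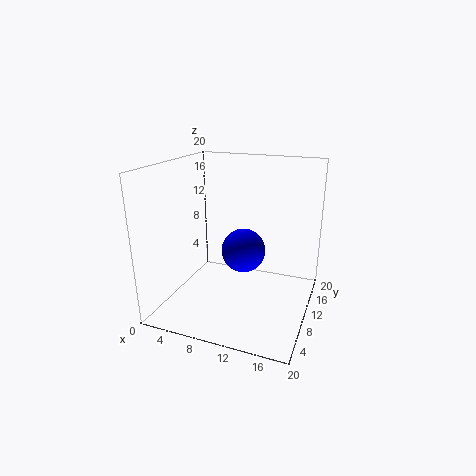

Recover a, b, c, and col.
a = 11
b = 9.5
c = 8.5
col = 'blue'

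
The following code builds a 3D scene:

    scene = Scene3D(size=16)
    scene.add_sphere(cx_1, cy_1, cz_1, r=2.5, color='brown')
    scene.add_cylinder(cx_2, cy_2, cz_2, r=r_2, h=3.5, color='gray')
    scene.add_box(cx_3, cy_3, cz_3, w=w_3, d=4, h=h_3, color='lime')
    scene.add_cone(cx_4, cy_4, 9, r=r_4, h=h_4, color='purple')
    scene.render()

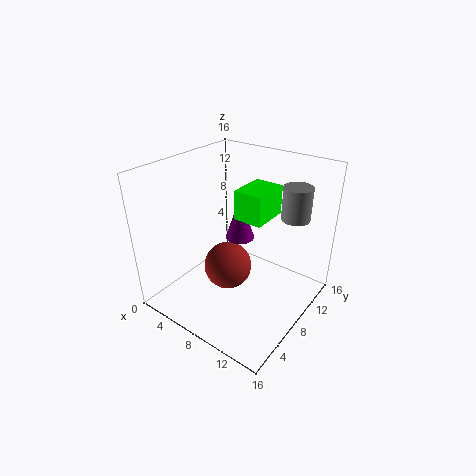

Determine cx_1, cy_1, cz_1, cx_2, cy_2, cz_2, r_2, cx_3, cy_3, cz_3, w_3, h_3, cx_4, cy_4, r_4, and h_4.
cx_1 = 8.5; cy_1 = 5.5; cz_1 = 6; cx_2 = 13.5; cy_2 = 10.5; cz_2 = 11; r_2 = 1.5; cx_3 = 9; cy_3 = 6; cz_3 = 11.5; w_3 = 3; h_3 = 3; cx_4 = 9; cy_4 = 7; r_4 = 1.5; h_4 = 4.5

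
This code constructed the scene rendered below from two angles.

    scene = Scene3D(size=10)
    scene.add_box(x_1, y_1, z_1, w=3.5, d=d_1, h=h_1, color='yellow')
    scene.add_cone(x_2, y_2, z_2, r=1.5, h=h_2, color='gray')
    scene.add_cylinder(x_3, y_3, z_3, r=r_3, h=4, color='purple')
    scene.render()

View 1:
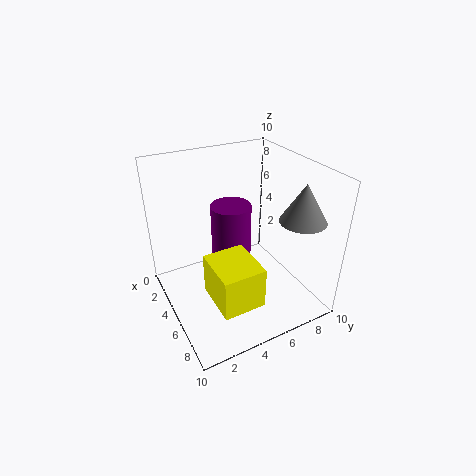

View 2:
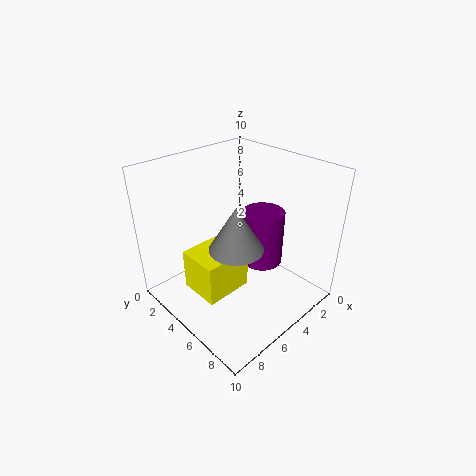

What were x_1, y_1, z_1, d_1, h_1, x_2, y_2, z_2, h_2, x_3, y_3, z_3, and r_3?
x_1 = 4.5, y_1 = 2.5, z_1 = 1, d_1 = 3, h_1 = 3, x_2 = 8, y_2 = 8, z_2 = 7, h_2 = 2.5, x_3 = 3, y_3 = 5.5, z_3 = 2.5, r_3 = 1.5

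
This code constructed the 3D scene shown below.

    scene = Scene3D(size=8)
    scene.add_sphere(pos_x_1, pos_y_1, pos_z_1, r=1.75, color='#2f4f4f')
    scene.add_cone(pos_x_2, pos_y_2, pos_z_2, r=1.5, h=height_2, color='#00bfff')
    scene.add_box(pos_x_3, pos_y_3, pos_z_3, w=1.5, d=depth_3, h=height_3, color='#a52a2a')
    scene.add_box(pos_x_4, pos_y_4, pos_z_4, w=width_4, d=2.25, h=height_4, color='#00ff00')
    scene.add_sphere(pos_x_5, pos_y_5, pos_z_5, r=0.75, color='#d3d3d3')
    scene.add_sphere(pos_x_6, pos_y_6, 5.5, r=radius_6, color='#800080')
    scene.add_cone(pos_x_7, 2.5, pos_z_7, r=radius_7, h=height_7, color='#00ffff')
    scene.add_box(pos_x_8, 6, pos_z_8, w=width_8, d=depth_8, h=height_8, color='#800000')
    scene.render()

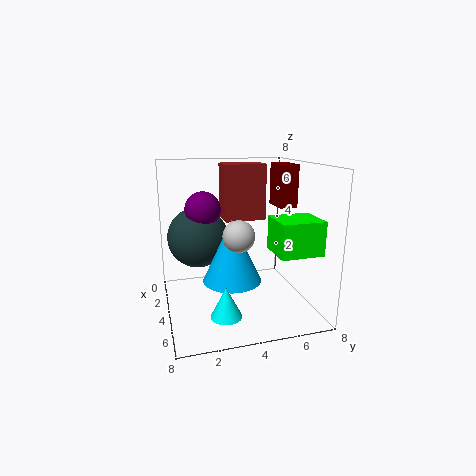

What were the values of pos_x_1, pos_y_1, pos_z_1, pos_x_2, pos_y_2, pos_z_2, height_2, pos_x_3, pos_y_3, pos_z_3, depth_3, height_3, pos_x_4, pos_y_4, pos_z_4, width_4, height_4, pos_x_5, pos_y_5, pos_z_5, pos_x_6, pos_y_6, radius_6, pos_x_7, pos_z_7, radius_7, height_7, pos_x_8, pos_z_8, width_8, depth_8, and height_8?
pos_x_1 = 2.5; pos_y_1 = 2; pos_z_1 = 3.75; pos_x_2 = 5.5; pos_y_2 = 3.25; pos_z_2 = 2.25; height_2 = 3.25; pos_x_3 = 2.75; pos_y_3 = 3.25; pos_z_3 = 5; depth_3 = 2.25; height_3 = 3; pos_x_4 = 5.25; pos_y_4 = 5.25; pos_z_4 = 3.75; width_4 = 2; height_4 = 1.75; pos_x_5 = 6.75; pos_y_5 = 3.25; pos_z_5 = 5; pos_x_6 = 3; pos_y_6 = 2.25; radius_6 = 1; pos_x_7 = 7.25; pos_z_7 = 1.25; radius_7 = 0.75; height_7 = 1.5; pos_x_8 = 3.5; pos_z_8 = 5.75; width_8 = 1.5; depth_8 = 1; height_8 = 2.25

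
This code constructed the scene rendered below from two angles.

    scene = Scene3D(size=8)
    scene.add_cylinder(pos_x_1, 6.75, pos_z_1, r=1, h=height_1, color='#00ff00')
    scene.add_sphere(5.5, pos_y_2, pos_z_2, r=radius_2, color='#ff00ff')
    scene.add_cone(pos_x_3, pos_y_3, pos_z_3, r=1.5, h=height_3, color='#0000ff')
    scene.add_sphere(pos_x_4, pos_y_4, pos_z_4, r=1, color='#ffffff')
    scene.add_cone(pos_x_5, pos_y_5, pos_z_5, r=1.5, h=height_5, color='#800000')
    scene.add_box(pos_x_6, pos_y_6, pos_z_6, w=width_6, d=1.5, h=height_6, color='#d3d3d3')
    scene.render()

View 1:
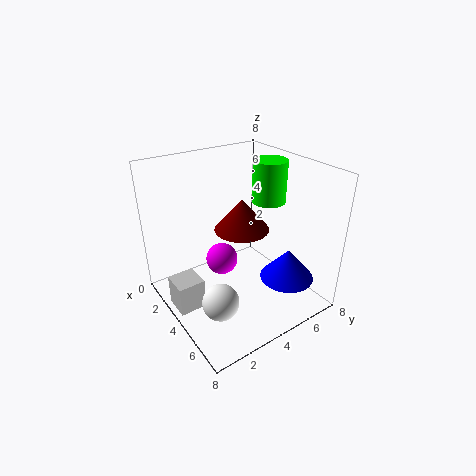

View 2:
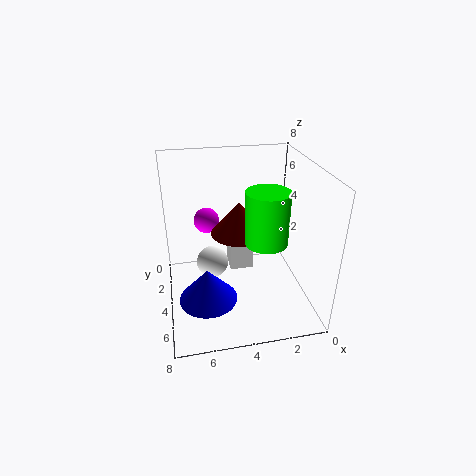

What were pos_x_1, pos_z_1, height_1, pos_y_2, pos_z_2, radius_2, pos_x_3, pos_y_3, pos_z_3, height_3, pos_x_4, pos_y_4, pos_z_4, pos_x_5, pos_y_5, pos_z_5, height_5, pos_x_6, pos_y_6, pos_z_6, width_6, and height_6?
pos_x_1 = 3.25; pos_z_1 = 5.25; height_1 = 2.5; pos_y_2 = 2; pos_z_2 = 4.25; radius_2 = 0.75; pos_x_3 = 6; pos_y_3 = 6; pos_z_3 = 1.75; height_3 = 1.75; pos_x_4 = 5.25; pos_y_4 = 2; pos_z_4 = 1.25; pos_x_5 = 4; pos_y_5 = 4.25; pos_z_5 = 4.5; height_5 = 1.75; pos_x_6 = 2.5; pos_y_6 = 0.25; pos_z_6 = 0.25; width_6 = 1.5; height_6 = 1.75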